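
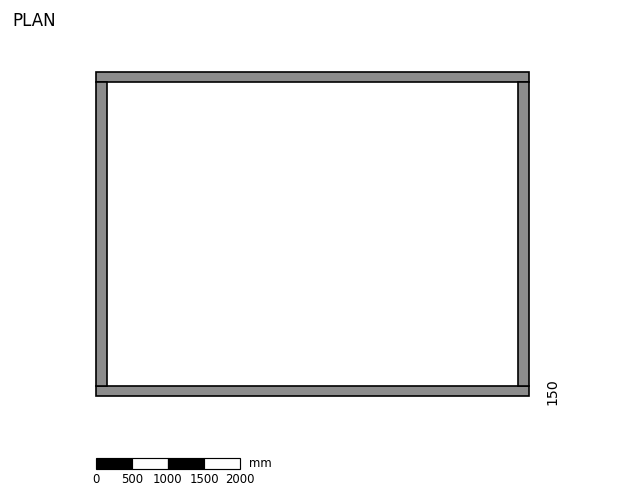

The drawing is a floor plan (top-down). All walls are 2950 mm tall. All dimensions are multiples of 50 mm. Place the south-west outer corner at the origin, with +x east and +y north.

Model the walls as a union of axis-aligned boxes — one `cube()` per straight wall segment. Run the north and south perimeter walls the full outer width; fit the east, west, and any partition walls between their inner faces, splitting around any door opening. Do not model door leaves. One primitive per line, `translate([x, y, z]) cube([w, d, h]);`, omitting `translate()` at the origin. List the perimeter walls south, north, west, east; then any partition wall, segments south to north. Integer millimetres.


cube([6000, 150, 2950]);
translate([0, 4350, 0]) cube([6000, 150, 2950]);
translate([0, 150, 0]) cube([150, 4200, 2950]);
translate([5850, 150, 0]) cube([150, 4200, 2950]);


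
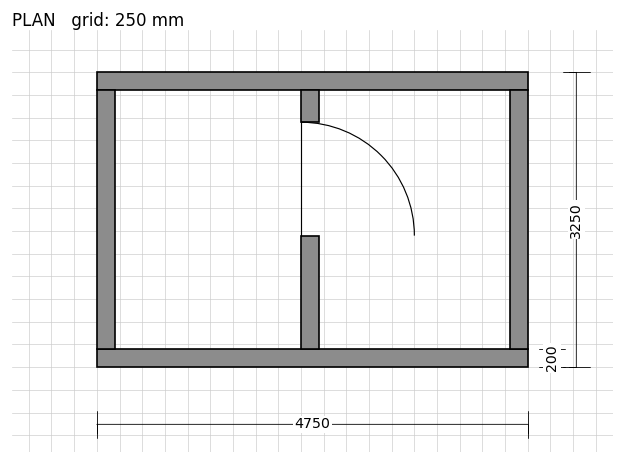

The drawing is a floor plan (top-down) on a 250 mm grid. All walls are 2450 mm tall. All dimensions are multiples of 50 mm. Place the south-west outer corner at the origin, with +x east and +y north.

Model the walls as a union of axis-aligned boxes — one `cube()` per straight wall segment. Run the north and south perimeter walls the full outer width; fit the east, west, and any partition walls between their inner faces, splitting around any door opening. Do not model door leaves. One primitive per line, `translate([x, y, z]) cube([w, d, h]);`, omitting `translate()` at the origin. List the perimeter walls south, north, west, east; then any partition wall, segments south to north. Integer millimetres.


cube([4750, 200, 2450]);
translate([0, 3050, 0]) cube([4750, 200, 2450]);
translate([0, 200, 0]) cube([200, 2850, 2450]);
translate([4550, 200, 0]) cube([200, 2850, 2450]);
translate([2250, 200, 0]) cube([200, 1250, 2450]);
translate([2250, 2700, 0]) cube([200, 350, 2450]);


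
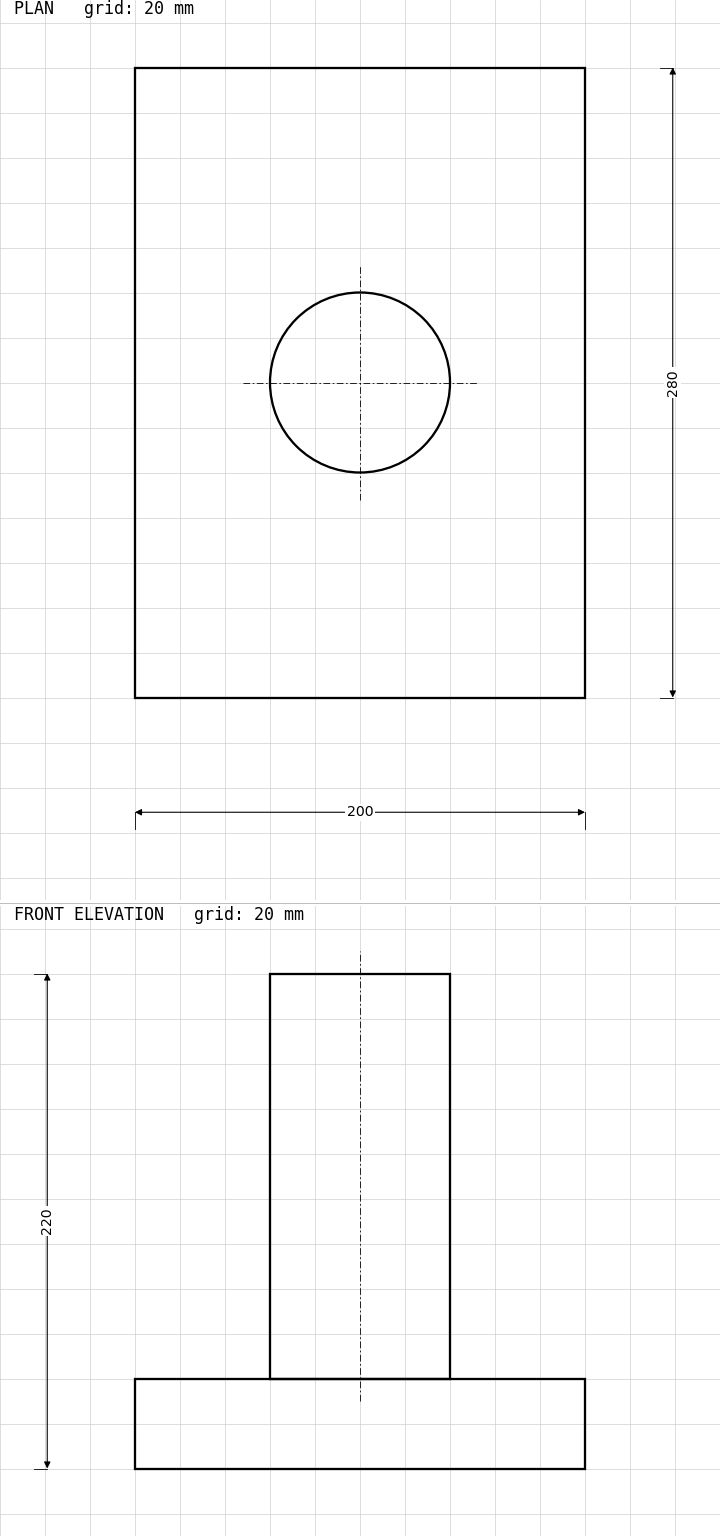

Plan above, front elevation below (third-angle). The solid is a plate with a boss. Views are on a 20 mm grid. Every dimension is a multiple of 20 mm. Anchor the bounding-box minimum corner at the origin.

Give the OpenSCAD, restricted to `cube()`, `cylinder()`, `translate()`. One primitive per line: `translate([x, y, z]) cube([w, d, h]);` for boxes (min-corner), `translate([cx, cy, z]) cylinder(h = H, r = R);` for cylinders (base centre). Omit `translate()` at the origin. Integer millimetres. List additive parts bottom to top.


cube([200, 280, 40]);
translate([100, 140, 40]) cylinder(h = 180, r = 40);


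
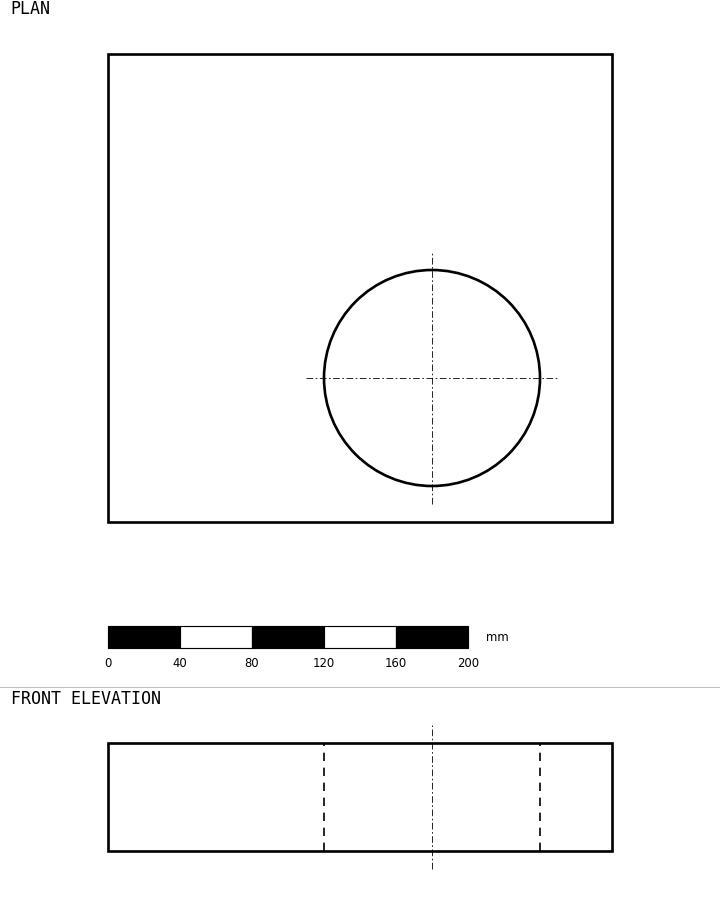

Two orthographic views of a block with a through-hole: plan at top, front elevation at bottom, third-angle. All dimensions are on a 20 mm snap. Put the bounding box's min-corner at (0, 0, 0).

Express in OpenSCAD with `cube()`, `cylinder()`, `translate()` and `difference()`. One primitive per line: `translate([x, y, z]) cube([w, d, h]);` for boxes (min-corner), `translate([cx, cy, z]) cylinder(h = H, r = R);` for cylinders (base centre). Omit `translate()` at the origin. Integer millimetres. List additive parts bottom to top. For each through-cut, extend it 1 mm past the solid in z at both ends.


difference() {
  cube([280, 260, 60]);
  translate([180, 80, -1]) cylinder(h = 62, r = 60);
}


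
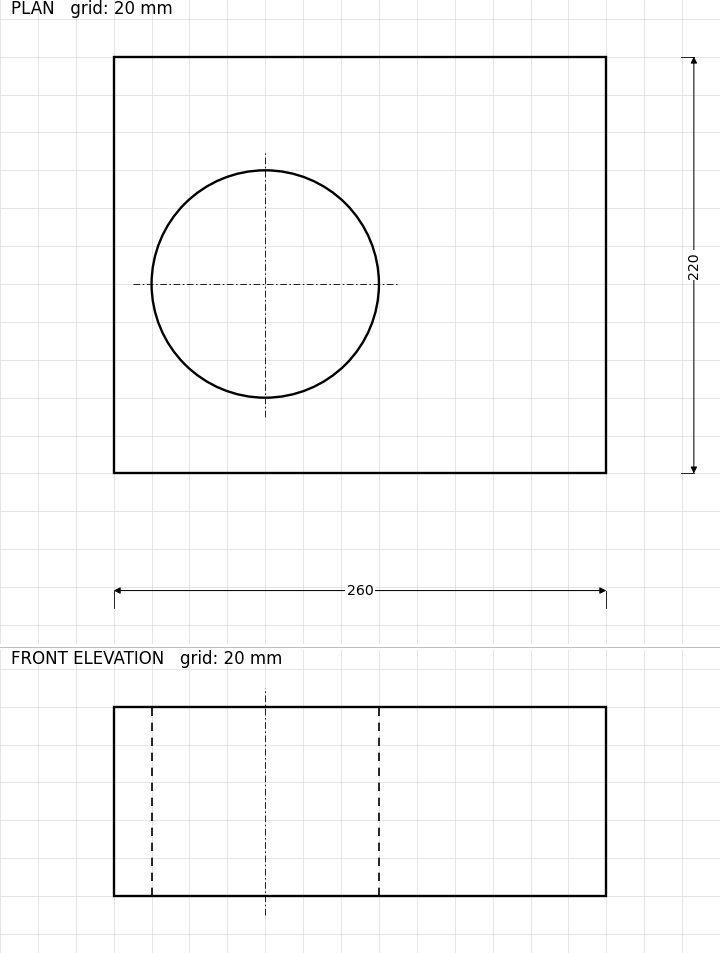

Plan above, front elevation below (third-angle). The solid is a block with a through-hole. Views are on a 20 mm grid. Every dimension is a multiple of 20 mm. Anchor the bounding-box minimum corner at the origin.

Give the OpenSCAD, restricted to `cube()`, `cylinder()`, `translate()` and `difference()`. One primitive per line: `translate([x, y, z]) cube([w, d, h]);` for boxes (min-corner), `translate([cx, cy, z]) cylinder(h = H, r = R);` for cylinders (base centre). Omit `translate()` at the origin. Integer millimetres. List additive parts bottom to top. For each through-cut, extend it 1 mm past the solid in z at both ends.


difference() {
  cube([260, 220, 100]);
  translate([80, 100, -1]) cylinder(h = 102, r = 60);
}


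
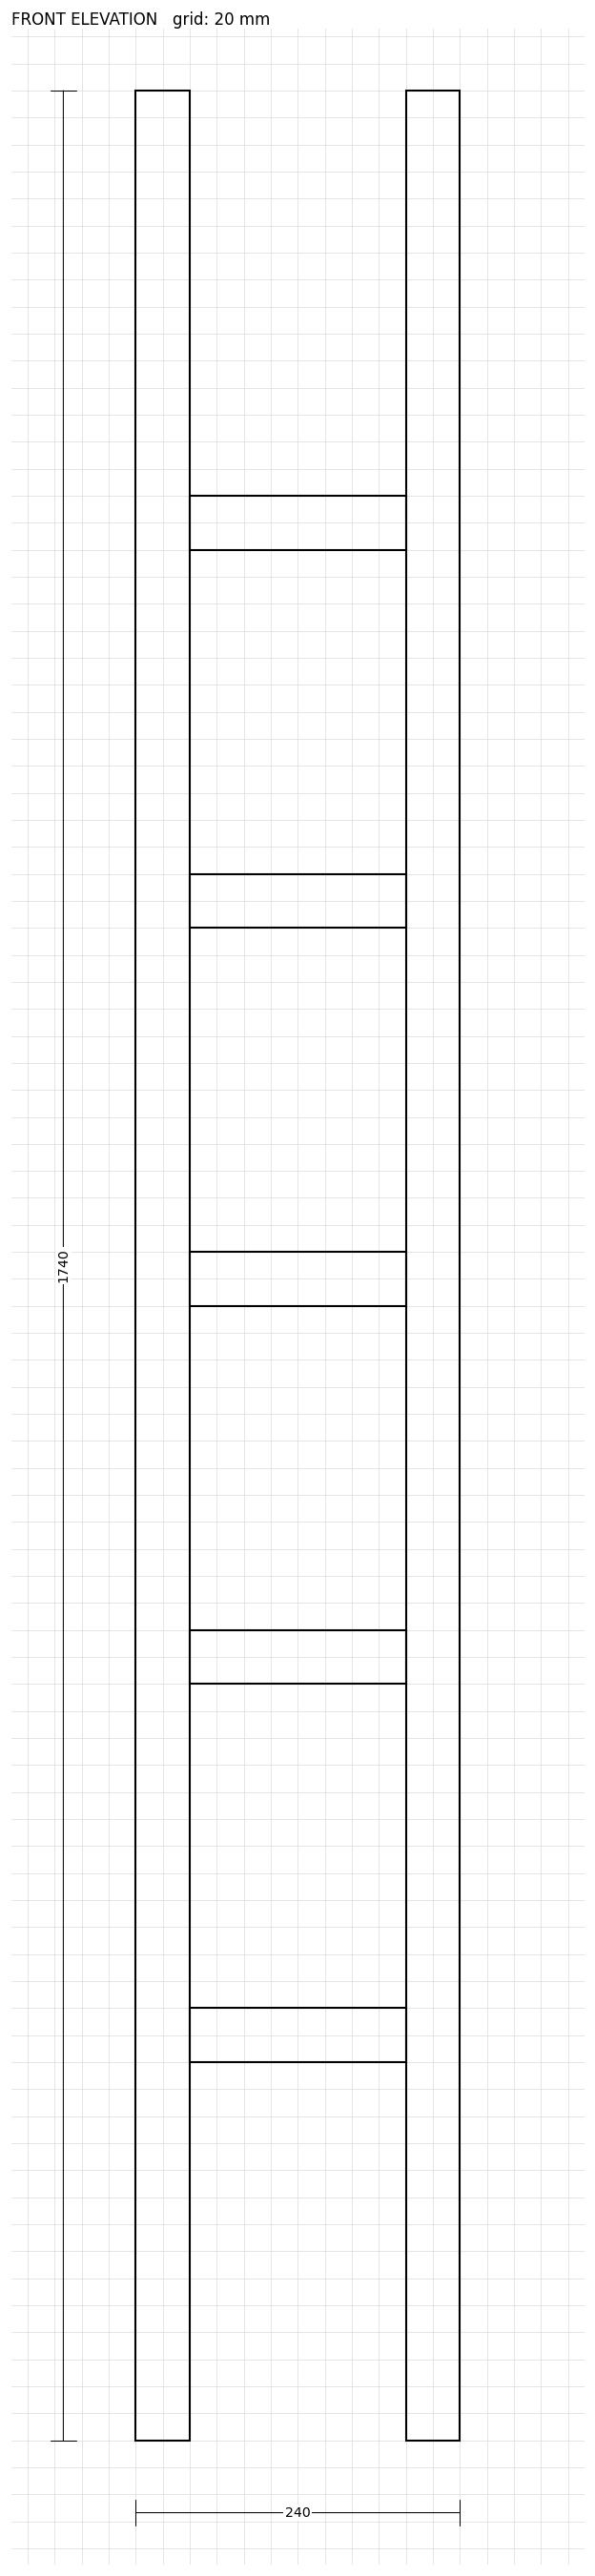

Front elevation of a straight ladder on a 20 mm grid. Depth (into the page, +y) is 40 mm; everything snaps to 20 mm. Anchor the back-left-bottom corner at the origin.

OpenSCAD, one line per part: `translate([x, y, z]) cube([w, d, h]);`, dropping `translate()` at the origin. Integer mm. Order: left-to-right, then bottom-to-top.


cube([40, 40, 1740]);
translate([40, 0, 280]) cube([160, 40, 40]);
translate([40, 0, 560]) cube([160, 40, 40]);
translate([40, 0, 840]) cube([160, 40, 40]);
translate([40, 0, 1120]) cube([160, 40, 40]);
translate([40, 0, 1400]) cube([160, 40, 40]);
translate([200, 0, 0]) cube([40, 40, 1740]);


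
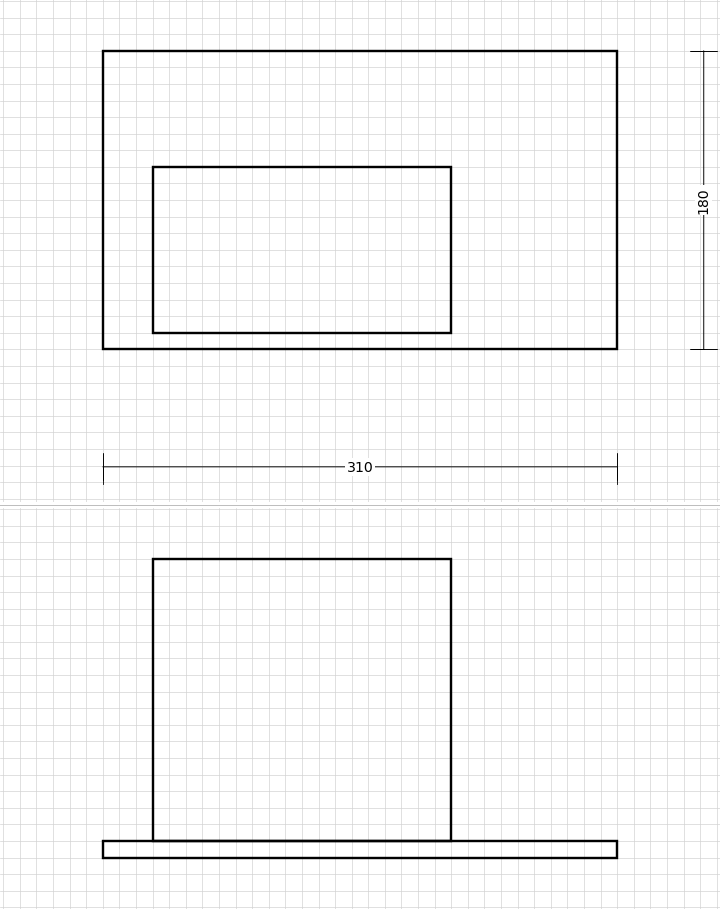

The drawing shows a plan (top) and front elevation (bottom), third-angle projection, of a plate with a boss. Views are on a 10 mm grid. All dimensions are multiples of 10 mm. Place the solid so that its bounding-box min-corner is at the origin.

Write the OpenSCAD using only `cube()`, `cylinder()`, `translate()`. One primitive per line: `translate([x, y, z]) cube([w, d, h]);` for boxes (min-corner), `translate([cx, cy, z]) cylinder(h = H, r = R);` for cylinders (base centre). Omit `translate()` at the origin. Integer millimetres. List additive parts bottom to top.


cube([310, 180, 10]);
translate([30, 10, 10]) cube([180, 100, 170]);


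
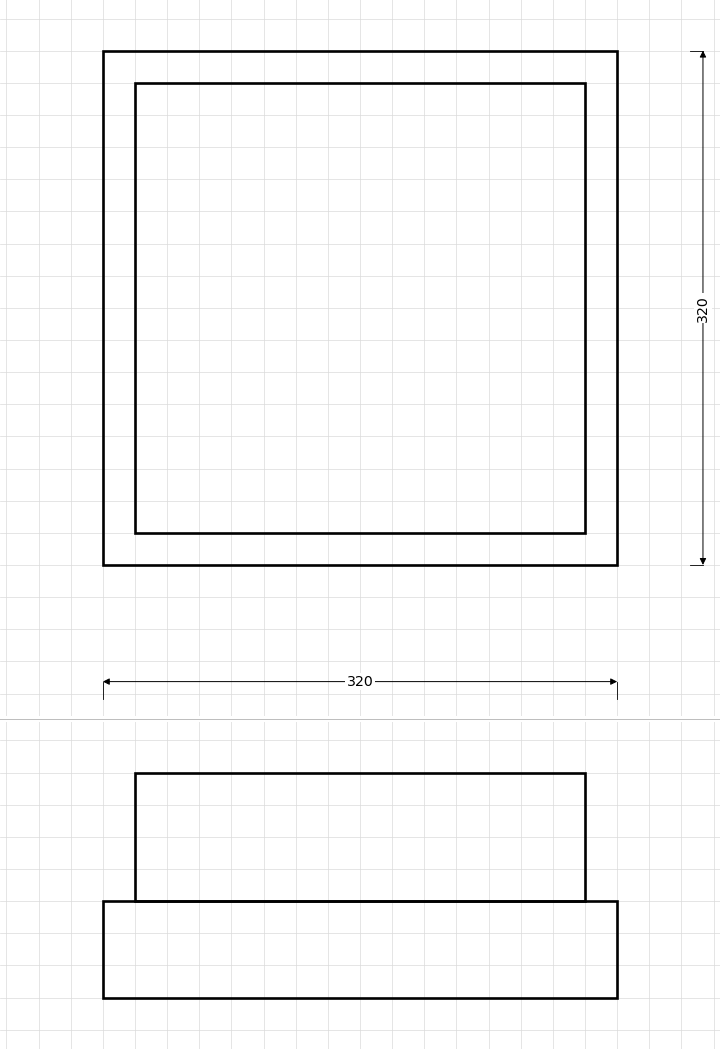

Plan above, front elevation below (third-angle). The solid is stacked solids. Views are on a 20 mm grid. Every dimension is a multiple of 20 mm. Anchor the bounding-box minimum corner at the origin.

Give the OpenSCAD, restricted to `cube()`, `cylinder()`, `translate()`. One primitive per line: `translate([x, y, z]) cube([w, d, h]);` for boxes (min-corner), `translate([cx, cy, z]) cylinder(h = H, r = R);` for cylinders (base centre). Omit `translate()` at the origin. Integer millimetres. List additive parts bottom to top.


cube([320, 320, 60]);
translate([20, 20, 60]) cube([280, 280, 80]);


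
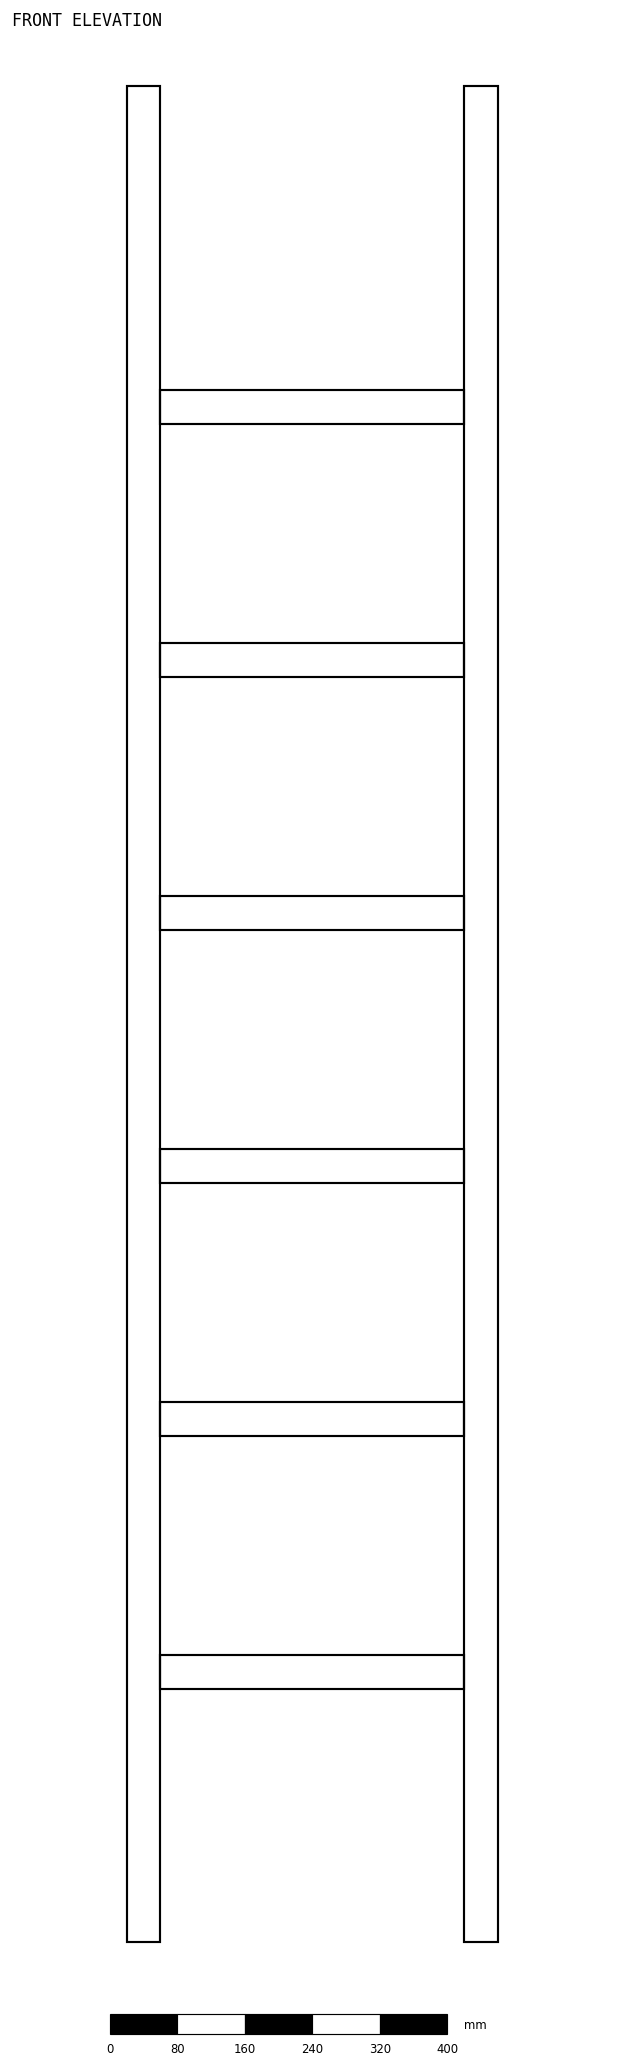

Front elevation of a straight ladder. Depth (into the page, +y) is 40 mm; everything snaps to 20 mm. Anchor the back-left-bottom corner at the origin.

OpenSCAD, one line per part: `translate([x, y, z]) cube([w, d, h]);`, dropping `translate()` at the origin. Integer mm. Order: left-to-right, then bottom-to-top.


cube([40, 40, 2200]);
translate([40, 0, 300]) cube([360, 40, 40]);
translate([40, 0, 600]) cube([360, 40, 40]);
translate([40, 0, 900]) cube([360, 40, 40]);
translate([40, 0, 1200]) cube([360, 40, 40]);
translate([40, 0, 1500]) cube([360, 40, 40]);
translate([40, 0, 1800]) cube([360, 40, 40]);
translate([400, 0, 0]) cube([40, 40, 2200]);


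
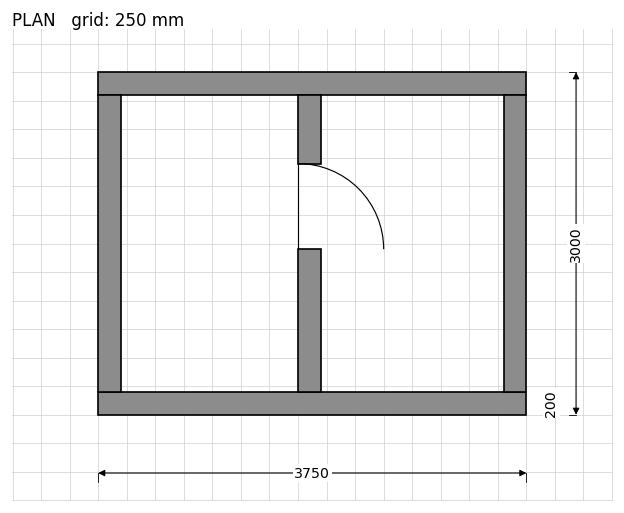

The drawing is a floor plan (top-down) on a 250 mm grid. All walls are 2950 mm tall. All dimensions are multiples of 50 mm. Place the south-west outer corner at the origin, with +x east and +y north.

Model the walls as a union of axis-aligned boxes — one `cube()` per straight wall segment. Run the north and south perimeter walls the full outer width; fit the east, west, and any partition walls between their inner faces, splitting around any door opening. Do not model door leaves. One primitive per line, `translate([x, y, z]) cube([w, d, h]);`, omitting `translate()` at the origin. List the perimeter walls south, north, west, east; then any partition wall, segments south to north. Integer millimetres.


cube([3750, 200, 2950]);
translate([0, 2800, 0]) cube([3750, 200, 2950]);
translate([0, 200, 0]) cube([200, 2600, 2950]);
translate([3550, 200, 0]) cube([200, 2600, 2950]);
translate([1750, 200, 0]) cube([200, 1250, 2950]);
translate([1750, 2200, 0]) cube([200, 600, 2950]);


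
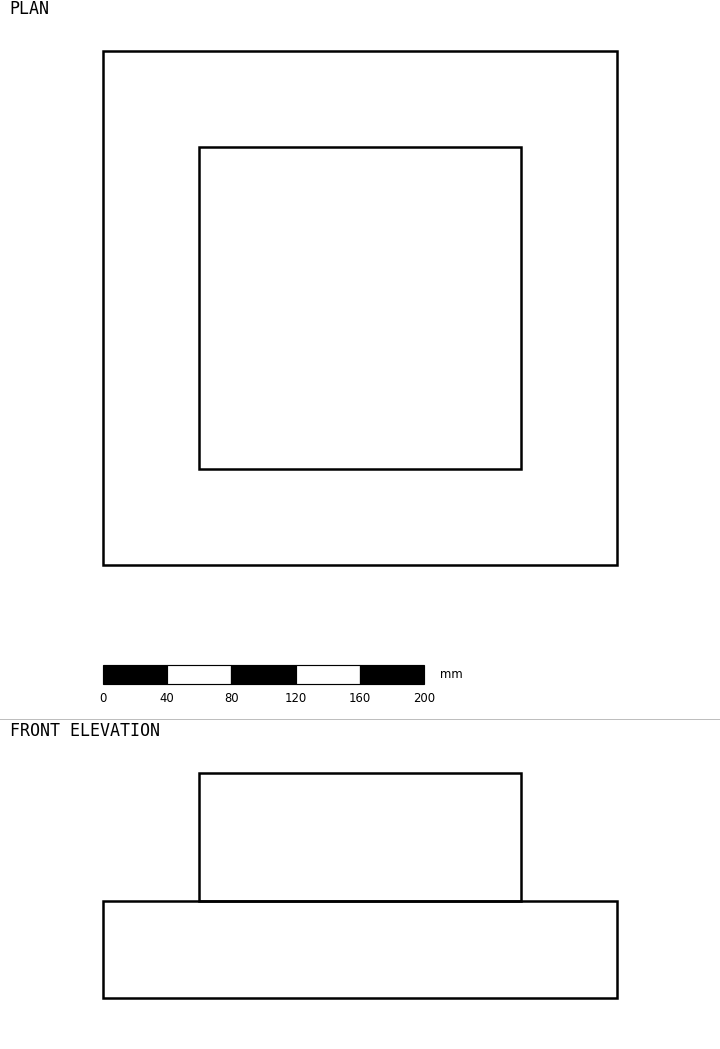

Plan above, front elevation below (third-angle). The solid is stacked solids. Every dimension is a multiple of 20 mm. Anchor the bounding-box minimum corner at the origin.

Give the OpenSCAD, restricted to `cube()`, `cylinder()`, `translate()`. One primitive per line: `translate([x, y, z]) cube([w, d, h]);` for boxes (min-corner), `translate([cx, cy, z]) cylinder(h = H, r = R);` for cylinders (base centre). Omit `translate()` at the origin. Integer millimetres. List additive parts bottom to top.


cube([320, 320, 60]);
translate([60, 60, 60]) cube([200, 200, 80]);


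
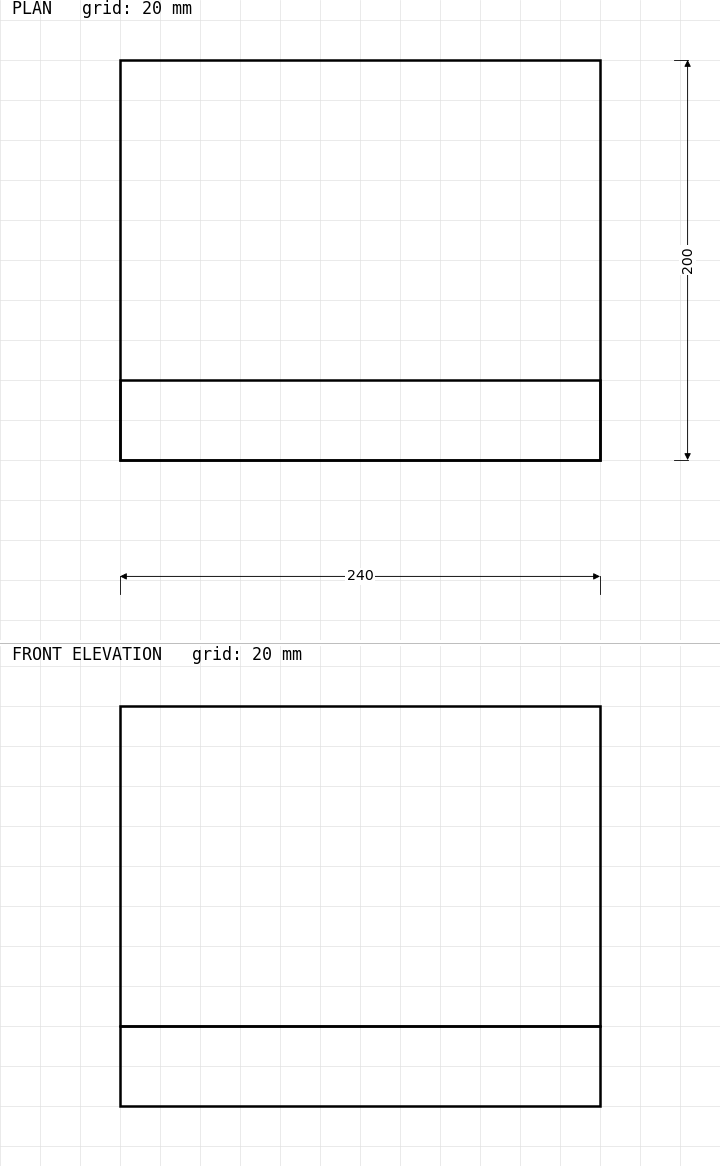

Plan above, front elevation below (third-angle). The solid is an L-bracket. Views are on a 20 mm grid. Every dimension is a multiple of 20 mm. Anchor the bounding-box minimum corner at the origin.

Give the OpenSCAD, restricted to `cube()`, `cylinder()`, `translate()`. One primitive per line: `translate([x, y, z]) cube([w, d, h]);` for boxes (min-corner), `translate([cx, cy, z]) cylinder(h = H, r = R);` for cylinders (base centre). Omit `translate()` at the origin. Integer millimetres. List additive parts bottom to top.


cube([240, 200, 40]);
translate([0, 0, 40]) cube([240, 40, 160]);


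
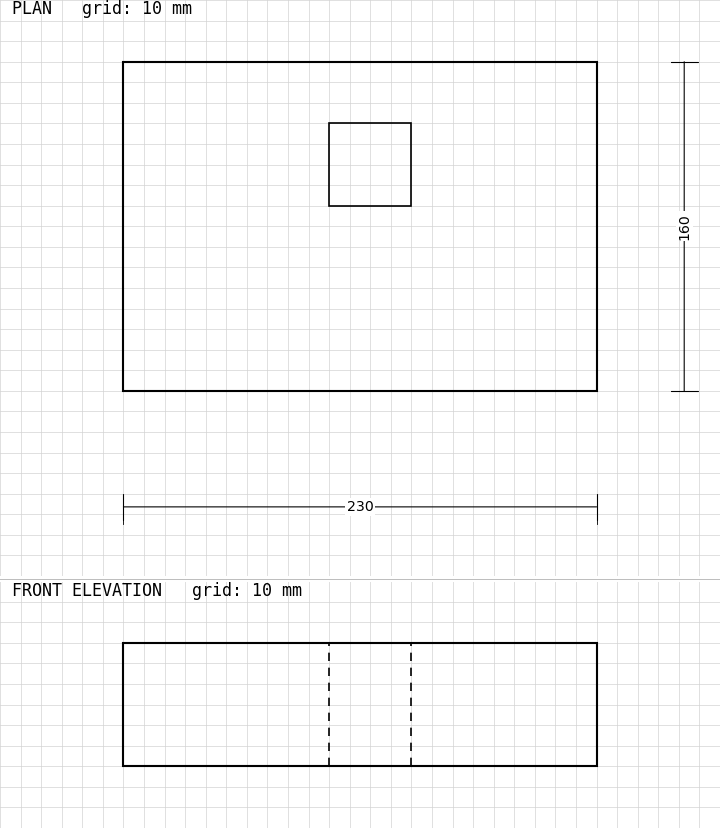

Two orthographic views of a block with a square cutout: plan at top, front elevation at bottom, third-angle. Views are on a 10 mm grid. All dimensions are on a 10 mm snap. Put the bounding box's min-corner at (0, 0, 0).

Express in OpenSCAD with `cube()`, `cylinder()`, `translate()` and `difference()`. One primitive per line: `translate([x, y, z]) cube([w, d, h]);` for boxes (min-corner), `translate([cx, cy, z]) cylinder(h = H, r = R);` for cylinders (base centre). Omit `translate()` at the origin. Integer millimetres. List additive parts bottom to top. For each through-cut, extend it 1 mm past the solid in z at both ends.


difference() {
  cube([230, 160, 60]);
  translate([100, 90, -1]) cube([40, 40, 62]);
}


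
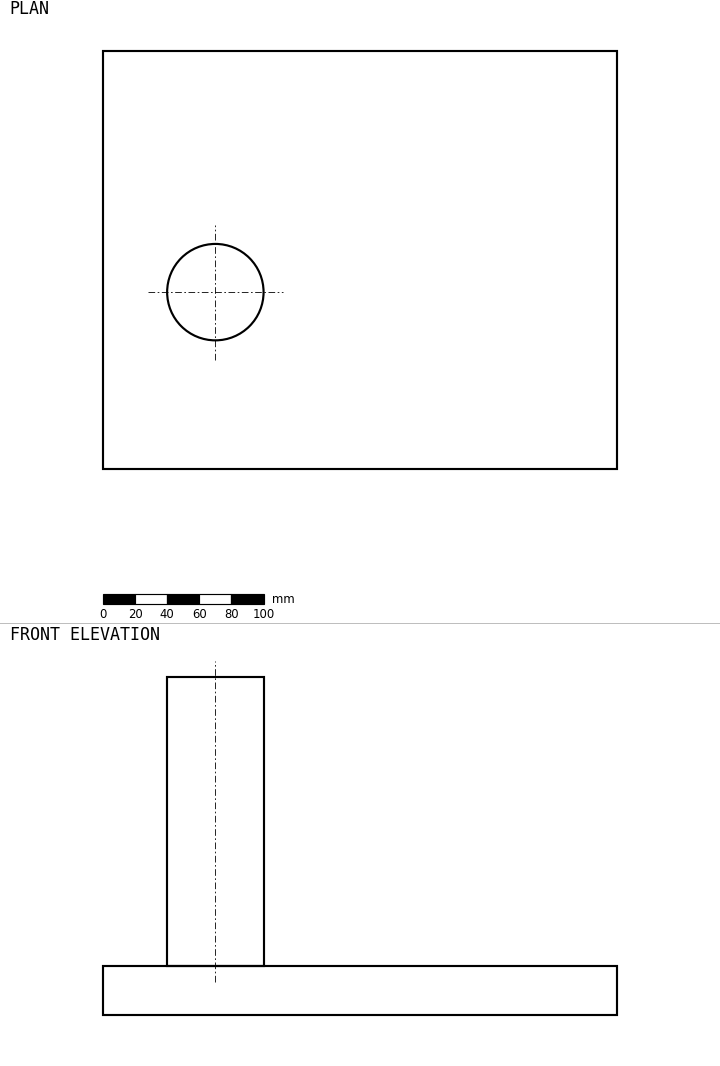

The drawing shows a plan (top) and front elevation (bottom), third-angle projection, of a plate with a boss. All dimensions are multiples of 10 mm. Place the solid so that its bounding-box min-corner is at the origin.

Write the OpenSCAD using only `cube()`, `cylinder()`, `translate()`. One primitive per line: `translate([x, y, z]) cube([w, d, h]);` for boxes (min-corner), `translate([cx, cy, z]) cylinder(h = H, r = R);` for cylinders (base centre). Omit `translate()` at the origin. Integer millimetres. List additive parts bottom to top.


cube([320, 260, 30]);
translate([70, 110, 30]) cylinder(h = 180, r = 30);


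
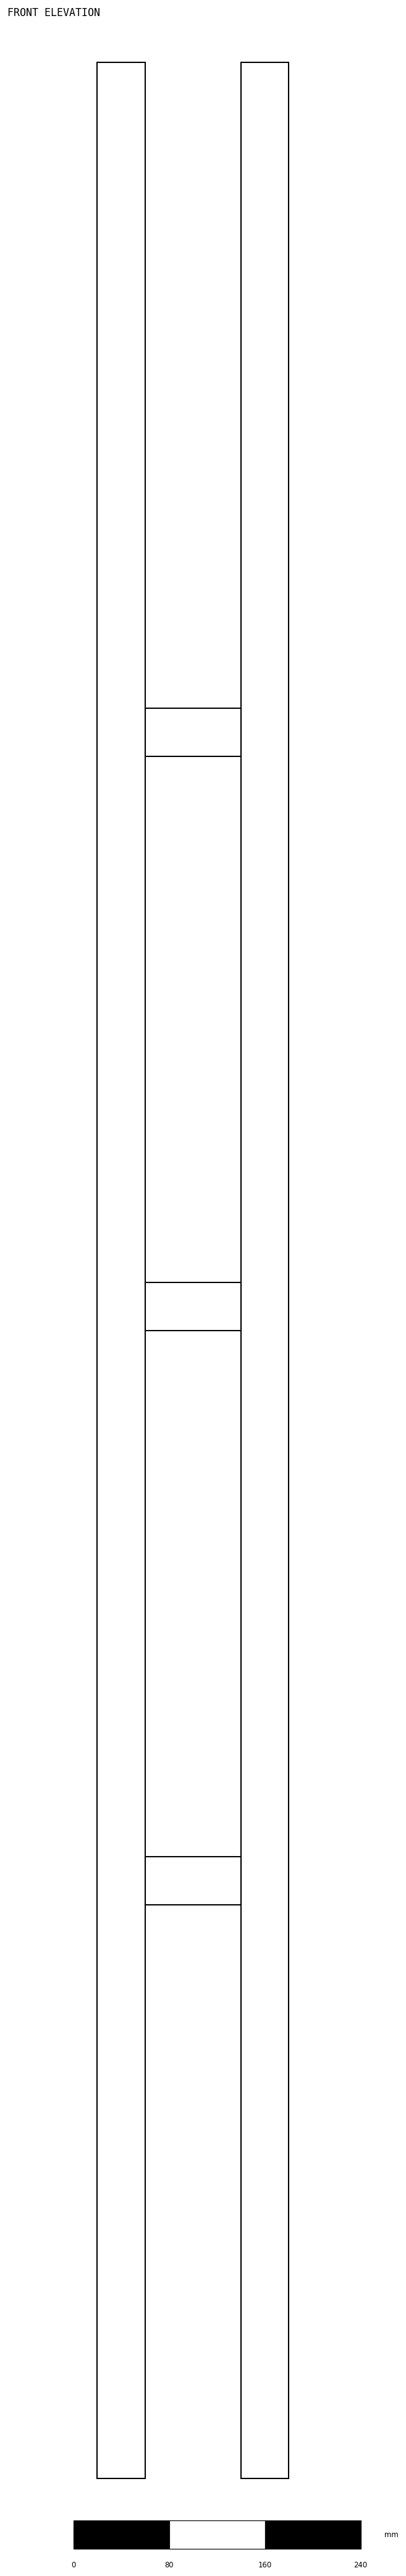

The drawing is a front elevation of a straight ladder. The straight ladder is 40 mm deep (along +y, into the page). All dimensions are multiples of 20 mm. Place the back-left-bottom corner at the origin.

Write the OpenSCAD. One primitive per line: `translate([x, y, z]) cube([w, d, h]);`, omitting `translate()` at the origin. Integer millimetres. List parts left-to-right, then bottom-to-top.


cube([40, 40, 2020]);
translate([40, 0, 480]) cube([80, 40, 40]);
translate([40, 0, 960]) cube([80, 40, 40]);
translate([40, 0, 1440]) cube([80, 40, 40]);
translate([120, 0, 0]) cube([40, 40, 2020]);


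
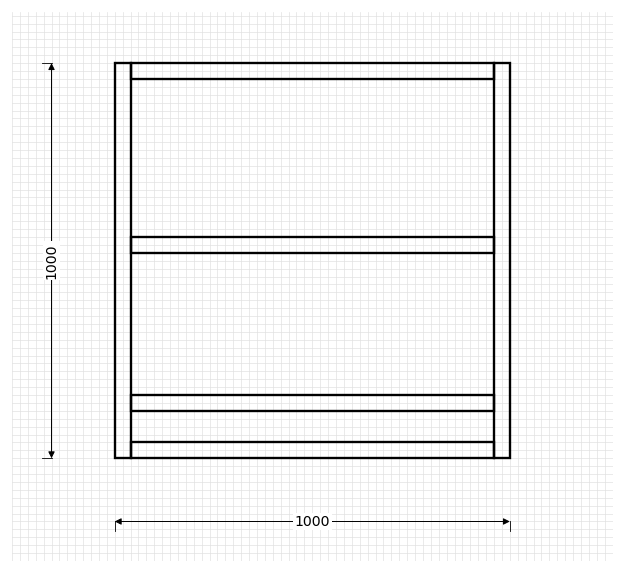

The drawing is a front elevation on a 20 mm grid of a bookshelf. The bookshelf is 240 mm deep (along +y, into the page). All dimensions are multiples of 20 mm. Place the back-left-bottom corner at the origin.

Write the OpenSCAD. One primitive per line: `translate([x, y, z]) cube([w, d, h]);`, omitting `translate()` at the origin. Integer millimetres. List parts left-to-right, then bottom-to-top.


cube([40, 240, 1000]);
translate([40, 0, 0]) cube([920, 240, 40]);
translate([40, 0, 120]) cube([920, 240, 40]);
translate([40, 0, 520]) cube([920, 240, 40]);
translate([40, 0, 960]) cube([920, 240, 40]);
translate([960, 0, 0]) cube([40, 240, 1000]);


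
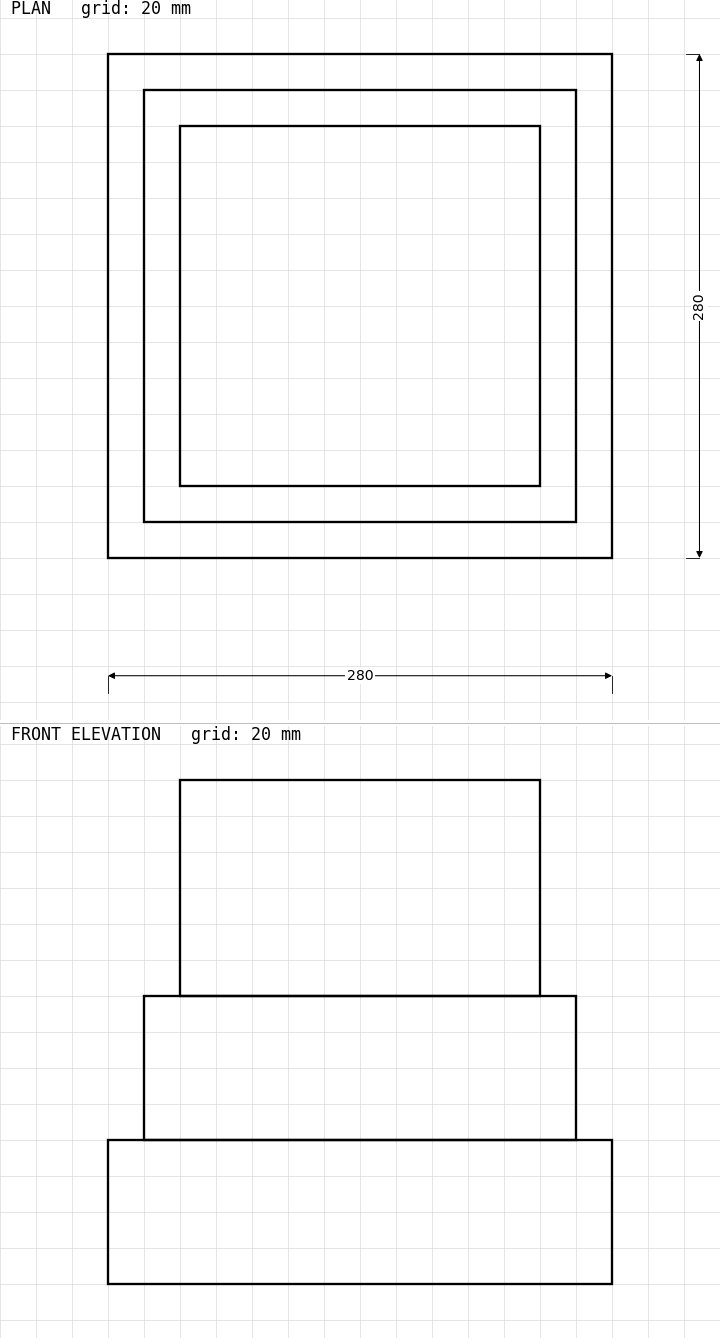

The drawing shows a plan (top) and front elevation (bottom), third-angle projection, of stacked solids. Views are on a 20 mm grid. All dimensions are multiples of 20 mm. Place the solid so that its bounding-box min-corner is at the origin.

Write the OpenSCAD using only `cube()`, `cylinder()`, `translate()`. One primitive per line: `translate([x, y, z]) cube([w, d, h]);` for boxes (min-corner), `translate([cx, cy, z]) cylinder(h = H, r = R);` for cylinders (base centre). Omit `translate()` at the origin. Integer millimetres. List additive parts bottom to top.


cube([280, 280, 80]);
translate([20, 20, 80]) cube([240, 240, 80]);
translate([40, 40, 160]) cube([200, 200, 120]);


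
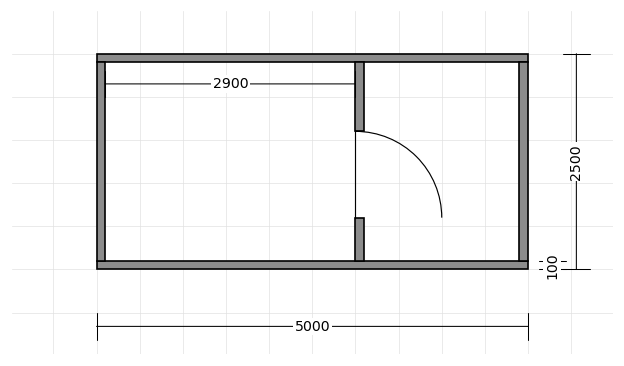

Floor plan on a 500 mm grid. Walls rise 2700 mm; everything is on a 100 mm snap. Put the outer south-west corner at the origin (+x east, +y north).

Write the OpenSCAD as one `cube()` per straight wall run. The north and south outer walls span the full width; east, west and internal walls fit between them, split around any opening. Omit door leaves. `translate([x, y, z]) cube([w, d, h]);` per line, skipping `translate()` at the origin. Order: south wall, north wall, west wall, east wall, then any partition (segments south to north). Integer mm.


cube([5000, 100, 2700]);
translate([0, 2400, 0]) cube([5000, 100, 2700]);
translate([0, 100, 0]) cube([100, 2300, 2700]);
translate([4900, 100, 0]) cube([100, 2300, 2700]);
translate([3000, 100, 0]) cube([100, 500, 2700]);
translate([3000, 1600, 0]) cube([100, 800, 2700]);


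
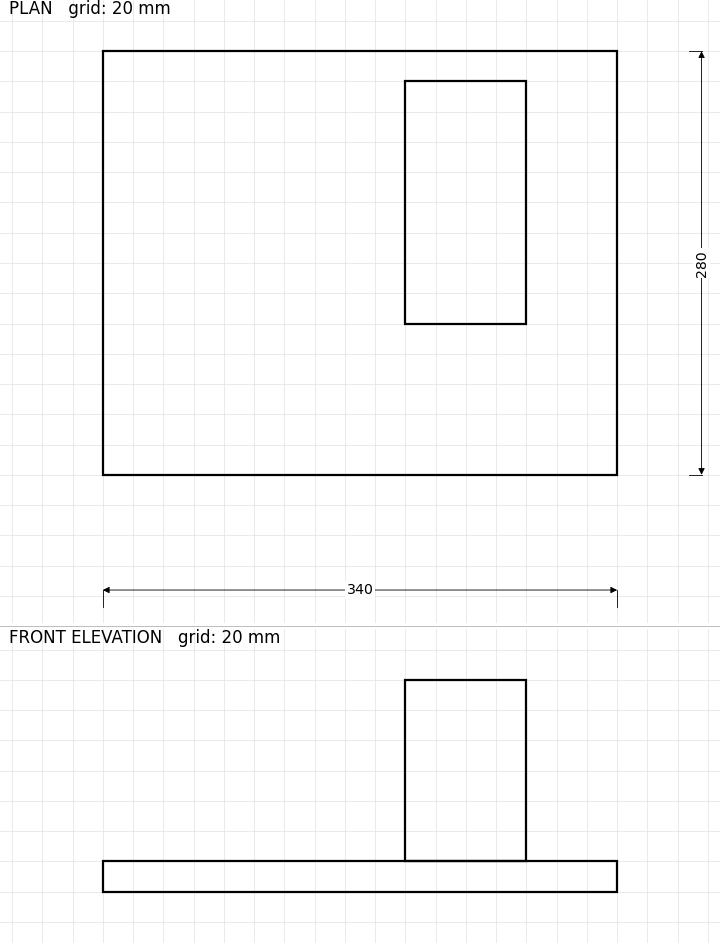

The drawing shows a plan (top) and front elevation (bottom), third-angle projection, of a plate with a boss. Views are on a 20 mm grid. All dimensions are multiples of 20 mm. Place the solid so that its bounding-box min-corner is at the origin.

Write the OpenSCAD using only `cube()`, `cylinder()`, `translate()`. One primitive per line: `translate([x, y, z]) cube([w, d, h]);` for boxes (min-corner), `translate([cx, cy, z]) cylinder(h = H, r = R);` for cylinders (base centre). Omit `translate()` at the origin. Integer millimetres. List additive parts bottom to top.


cube([340, 280, 20]);
translate([200, 100, 20]) cube([80, 160, 120]);


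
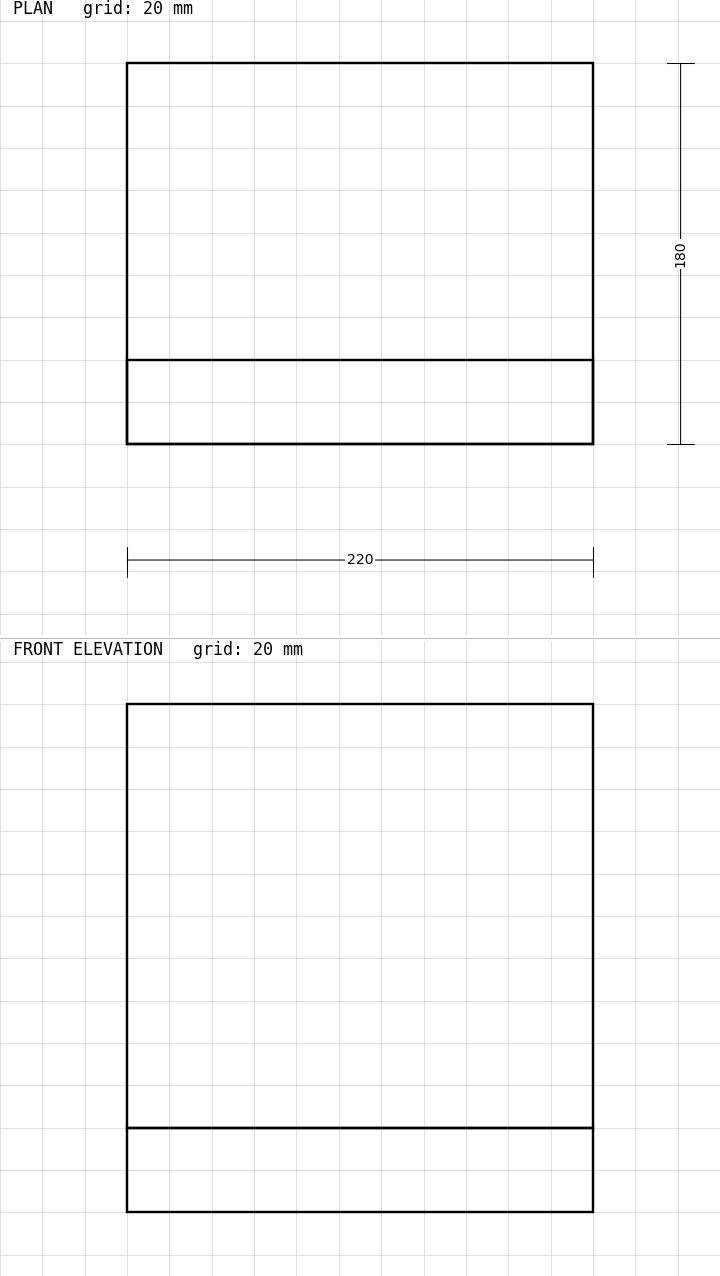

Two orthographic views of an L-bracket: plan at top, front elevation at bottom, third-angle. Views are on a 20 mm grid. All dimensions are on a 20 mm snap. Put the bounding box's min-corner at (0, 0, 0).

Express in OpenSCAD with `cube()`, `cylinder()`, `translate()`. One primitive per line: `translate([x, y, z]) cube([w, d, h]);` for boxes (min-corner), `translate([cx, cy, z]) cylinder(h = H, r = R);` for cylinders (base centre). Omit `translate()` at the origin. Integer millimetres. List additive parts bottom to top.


cube([220, 180, 40]);
translate([0, 0, 40]) cube([220, 40, 200]);


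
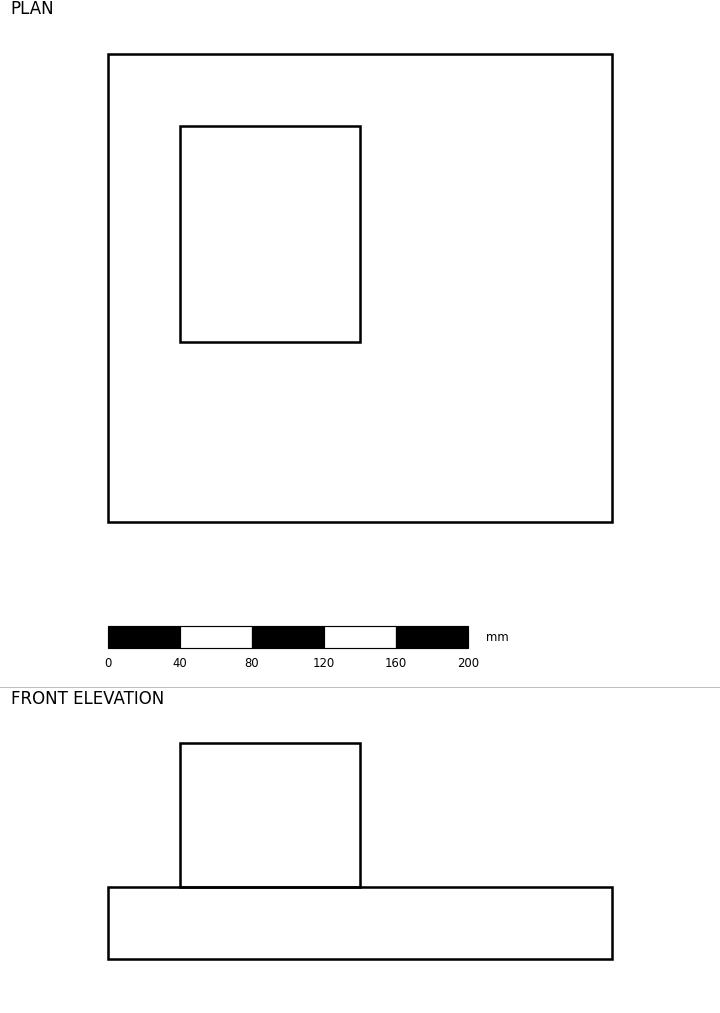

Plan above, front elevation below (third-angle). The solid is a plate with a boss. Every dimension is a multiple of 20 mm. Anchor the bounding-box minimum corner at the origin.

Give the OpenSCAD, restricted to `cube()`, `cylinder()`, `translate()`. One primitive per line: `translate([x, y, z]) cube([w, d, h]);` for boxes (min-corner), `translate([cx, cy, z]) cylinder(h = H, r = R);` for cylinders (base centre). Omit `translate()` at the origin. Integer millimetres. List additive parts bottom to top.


cube([280, 260, 40]);
translate([40, 100, 40]) cube([100, 120, 80]);


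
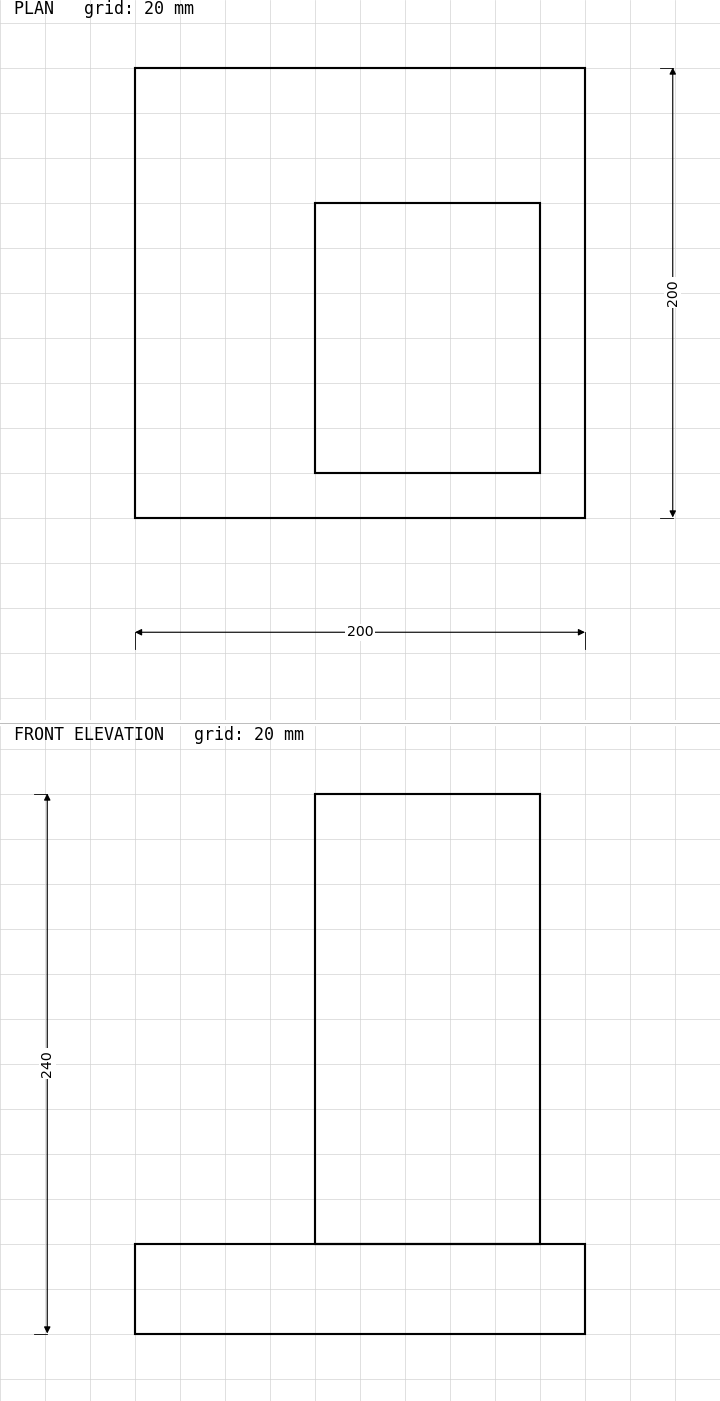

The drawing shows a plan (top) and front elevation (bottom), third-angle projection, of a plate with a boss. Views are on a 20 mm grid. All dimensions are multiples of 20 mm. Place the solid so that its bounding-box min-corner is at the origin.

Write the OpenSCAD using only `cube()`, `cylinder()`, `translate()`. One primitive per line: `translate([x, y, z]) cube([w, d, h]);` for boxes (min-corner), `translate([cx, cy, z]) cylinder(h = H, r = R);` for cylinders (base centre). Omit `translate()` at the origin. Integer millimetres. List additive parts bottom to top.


cube([200, 200, 40]);
translate([80, 20, 40]) cube([100, 120, 200]);


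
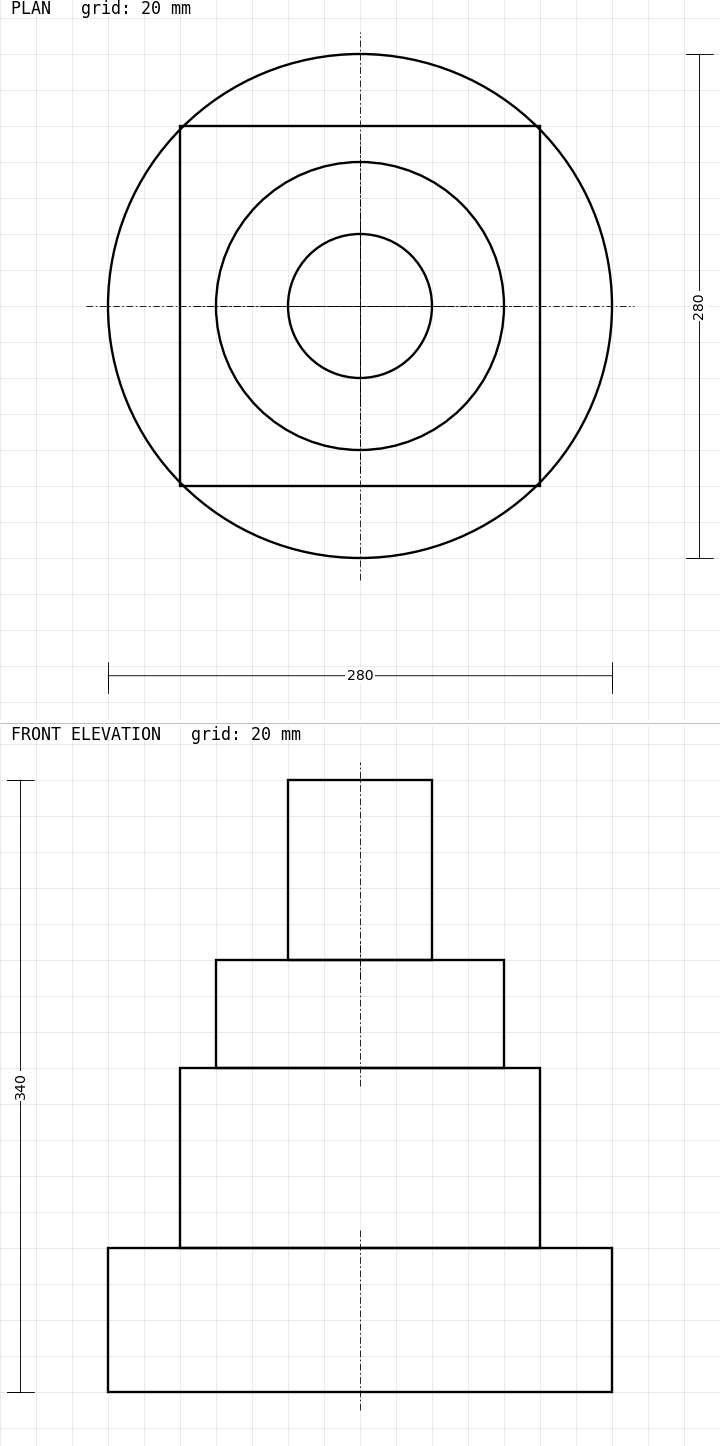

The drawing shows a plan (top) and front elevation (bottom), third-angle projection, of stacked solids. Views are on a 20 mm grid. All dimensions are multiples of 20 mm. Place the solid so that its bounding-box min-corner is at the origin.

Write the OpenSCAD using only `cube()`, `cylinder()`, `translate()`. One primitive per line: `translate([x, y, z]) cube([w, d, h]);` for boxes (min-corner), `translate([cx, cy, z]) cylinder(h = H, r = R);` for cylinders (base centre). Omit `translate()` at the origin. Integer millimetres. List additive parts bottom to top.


translate([140, 140, 0]) cylinder(h = 80, r = 140);
translate([40, 40, 80]) cube([200, 200, 100]);
translate([140, 140, 180]) cylinder(h = 60, r = 80);
translate([140, 140, 240]) cylinder(h = 100, r = 40);


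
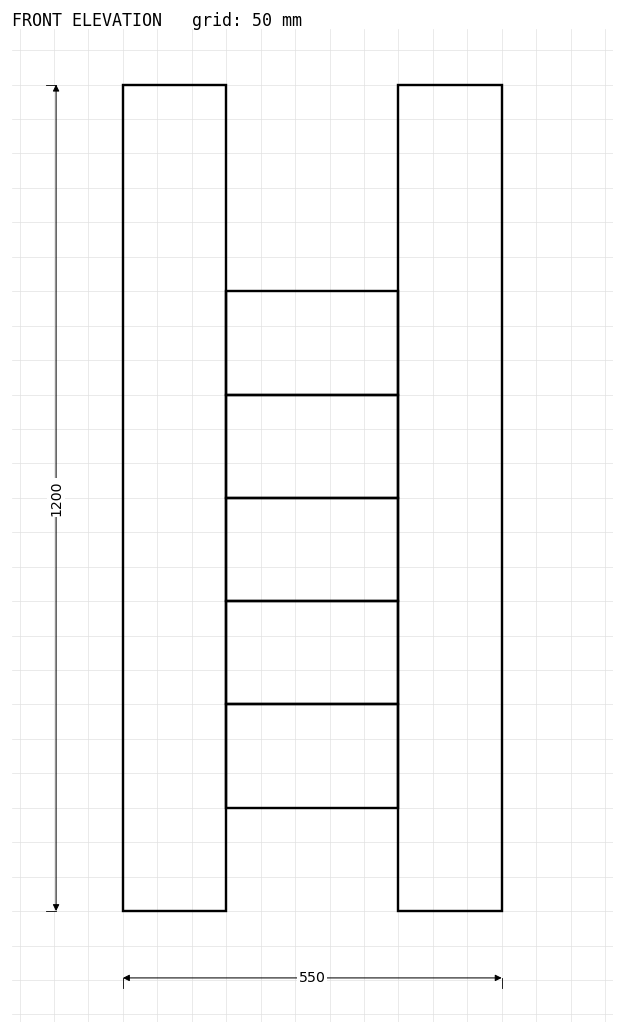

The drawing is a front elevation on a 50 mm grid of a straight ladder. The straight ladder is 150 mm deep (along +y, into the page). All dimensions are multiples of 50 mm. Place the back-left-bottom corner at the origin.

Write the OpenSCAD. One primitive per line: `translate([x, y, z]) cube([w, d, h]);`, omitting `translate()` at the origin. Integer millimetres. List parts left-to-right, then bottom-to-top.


cube([150, 150, 1200]);
translate([150, 0, 150]) cube([250, 150, 150]);
translate([150, 0, 300]) cube([250, 150, 150]);
translate([150, 0, 450]) cube([250, 150, 150]);
translate([150, 0, 600]) cube([250, 150, 150]);
translate([150, 0, 750]) cube([250, 150, 150]);
translate([400, 0, 0]) cube([150, 150, 1200]);


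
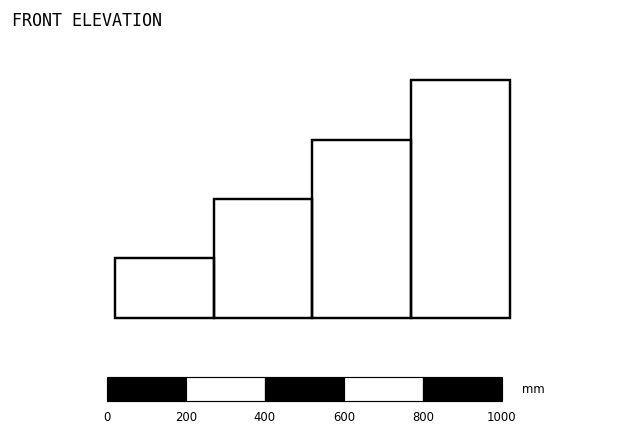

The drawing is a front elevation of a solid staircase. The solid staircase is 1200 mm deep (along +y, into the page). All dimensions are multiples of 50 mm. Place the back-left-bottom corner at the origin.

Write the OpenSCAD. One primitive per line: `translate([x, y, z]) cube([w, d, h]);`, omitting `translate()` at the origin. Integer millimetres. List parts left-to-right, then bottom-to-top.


cube([250, 1200, 150]);
translate([250, 0, 0]) cube([250, 1200, 300]);
translate([500, 0, 0]) cube([250, 1200, 450]);
translate([750, 0, 0]) cube([250, 1200, 600]);


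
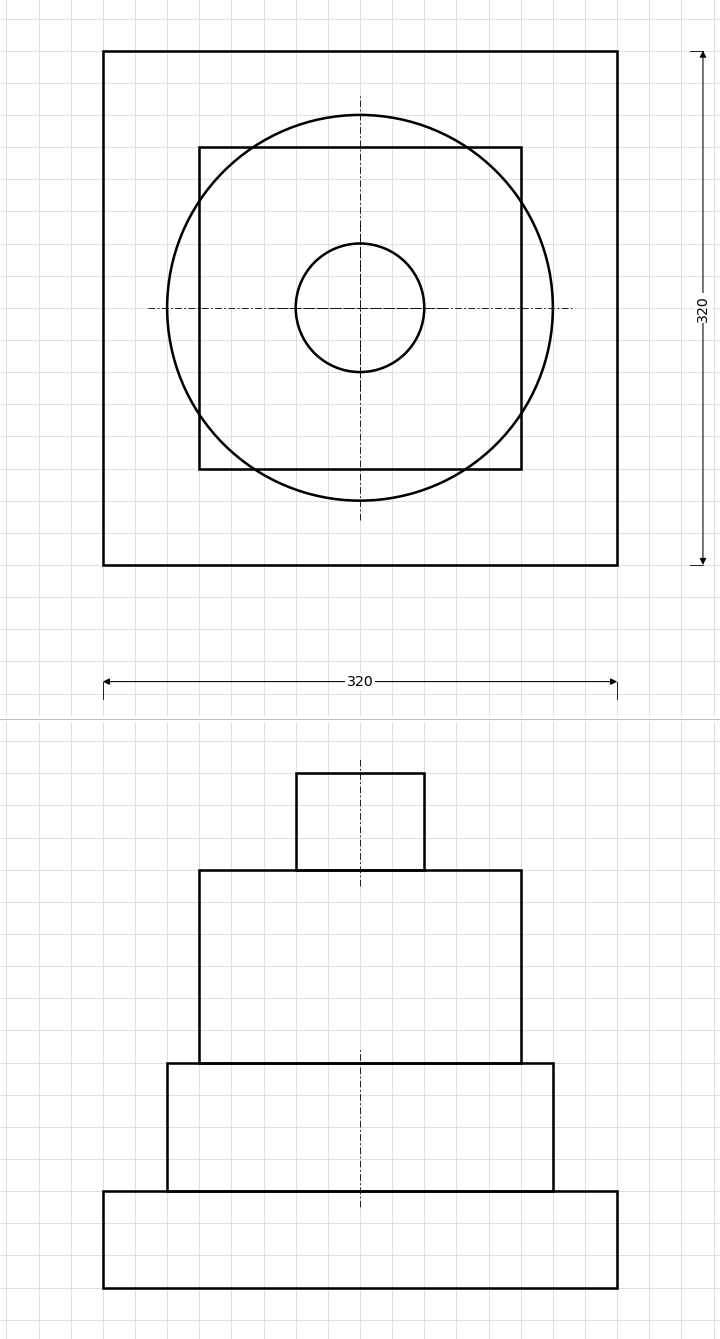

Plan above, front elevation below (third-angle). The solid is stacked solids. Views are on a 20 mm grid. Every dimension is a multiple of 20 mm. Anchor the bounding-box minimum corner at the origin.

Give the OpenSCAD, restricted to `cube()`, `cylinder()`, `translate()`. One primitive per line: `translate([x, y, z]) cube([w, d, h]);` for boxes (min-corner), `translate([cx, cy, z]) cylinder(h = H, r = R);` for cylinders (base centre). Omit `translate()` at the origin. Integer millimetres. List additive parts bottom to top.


cube([320, 320, 60]);
translate([160, 160, 60]) cylinder(h = 80, r = 120);
translate([60, 60, 140]) cube([200, 200, 120]);
translate([160, 160, 260]) cylinder(h = 60, r = 40);


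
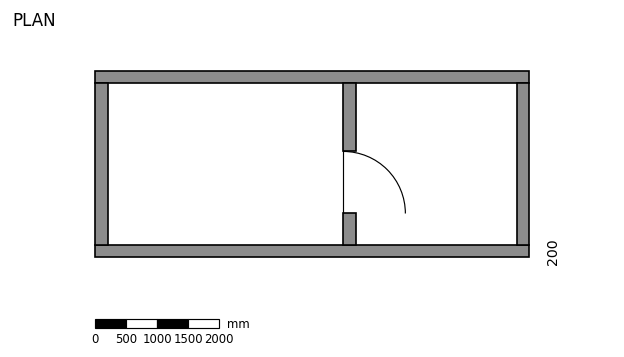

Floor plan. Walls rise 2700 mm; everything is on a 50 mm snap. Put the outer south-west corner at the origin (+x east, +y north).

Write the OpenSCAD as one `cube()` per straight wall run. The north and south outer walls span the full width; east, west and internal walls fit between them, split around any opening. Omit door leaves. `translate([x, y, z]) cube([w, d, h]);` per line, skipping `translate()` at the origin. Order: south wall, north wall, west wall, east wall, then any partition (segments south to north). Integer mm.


cube([7000, 200, 2700]);
translate([0, 2800, 0]) cube([7000, 200, 2700]);
translate([0, 200, 0]) cube([200, 2600, 2700]);
translate([6800, 200, 0]) cube([200, 2600, 2700]);
translate([4000, 200, 0]) cube([200, 500, 2700]);
translate([4000, 1700, 0]) cube([200, 1100, 2700]);


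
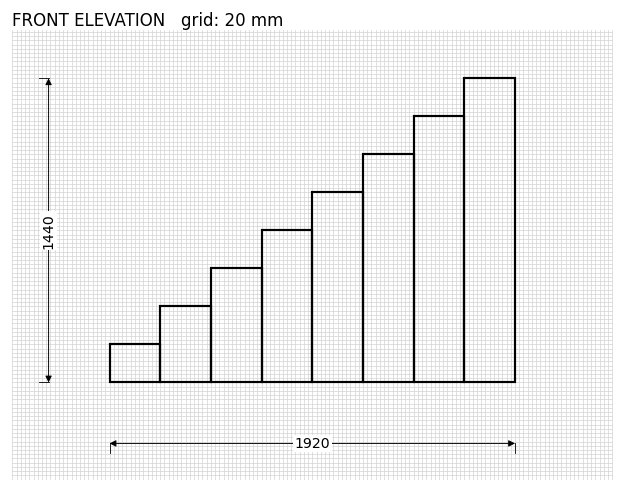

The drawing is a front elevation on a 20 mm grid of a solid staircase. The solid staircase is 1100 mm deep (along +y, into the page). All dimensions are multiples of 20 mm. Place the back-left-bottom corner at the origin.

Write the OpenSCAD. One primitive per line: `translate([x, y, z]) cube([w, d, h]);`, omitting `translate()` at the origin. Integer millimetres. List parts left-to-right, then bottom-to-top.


cube([240, 1100, 180]);
translate([240, 0, 0]) cube([240, 1100, 360]);
translate([480, 0, 0]) cube([240, 1100, 540]);
translate([720, 0, 0]) cube([240, 1100, 720]);
translate([960, 0, 0]) cube([240, 1100, 900]);
translate([1200, 0, 0]) cube([240, 1100, 1080]);
translate([1440, 0, 0]) cube([240, 1100, 1260]);
translate([1680, 0, 0]) cube([240, 1100, 1440]);


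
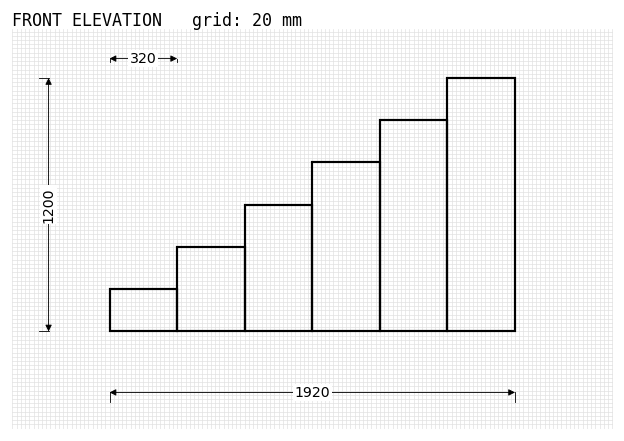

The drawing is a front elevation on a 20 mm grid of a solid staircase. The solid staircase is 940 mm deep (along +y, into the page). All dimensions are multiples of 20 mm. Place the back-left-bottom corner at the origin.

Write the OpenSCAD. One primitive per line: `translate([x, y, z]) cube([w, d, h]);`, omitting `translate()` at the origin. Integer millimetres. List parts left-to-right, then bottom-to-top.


cube([320, 940, 200]);
translate([320, 0, 0]) cube([320, 940, 400]);
translate([640, 0, 0]) cube([320, 940, 600]);
translate([960, 0, 0]) cube([320, 940, 800]);
translate([1280, 0, 0]) cube([320, 940, 1000]);
translate([1600, 0, 0]) cube([320, 940, 1200]);


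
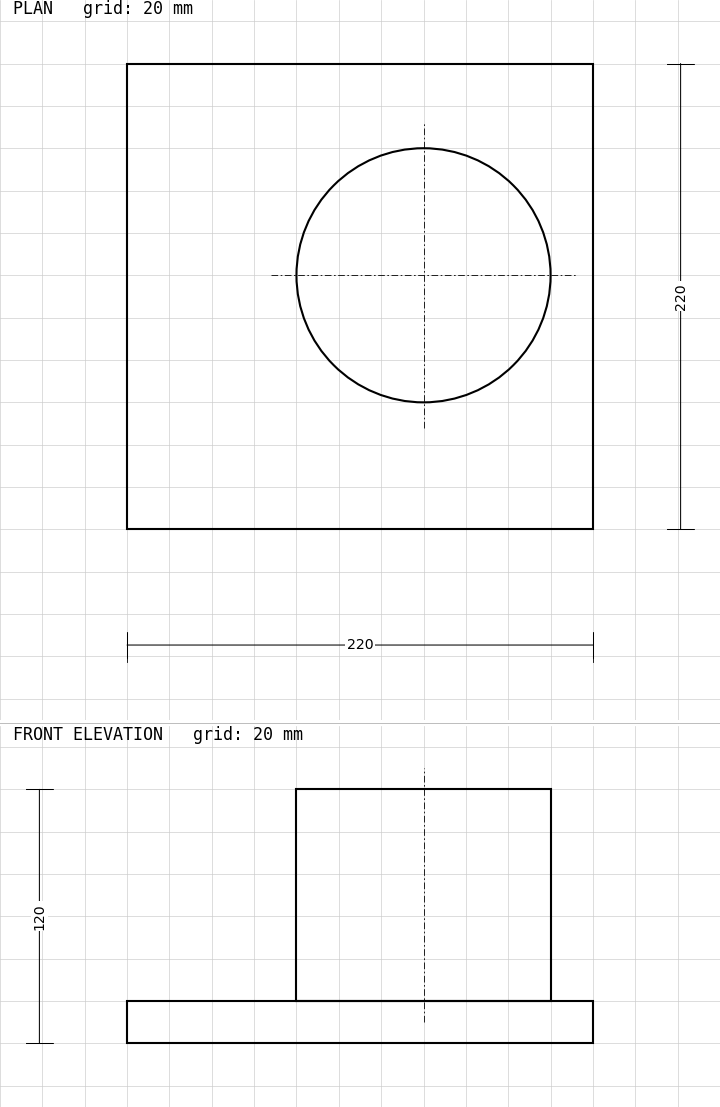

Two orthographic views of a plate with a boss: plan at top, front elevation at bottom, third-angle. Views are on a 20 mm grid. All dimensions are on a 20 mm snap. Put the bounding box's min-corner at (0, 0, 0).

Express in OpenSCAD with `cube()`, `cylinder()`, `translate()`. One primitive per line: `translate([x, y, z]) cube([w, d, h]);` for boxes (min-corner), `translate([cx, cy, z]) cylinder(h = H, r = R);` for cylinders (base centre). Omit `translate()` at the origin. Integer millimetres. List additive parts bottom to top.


cube([220, 220, 20]);
translate([140, 120, 20]) cylinder(h = 100, r = 60);


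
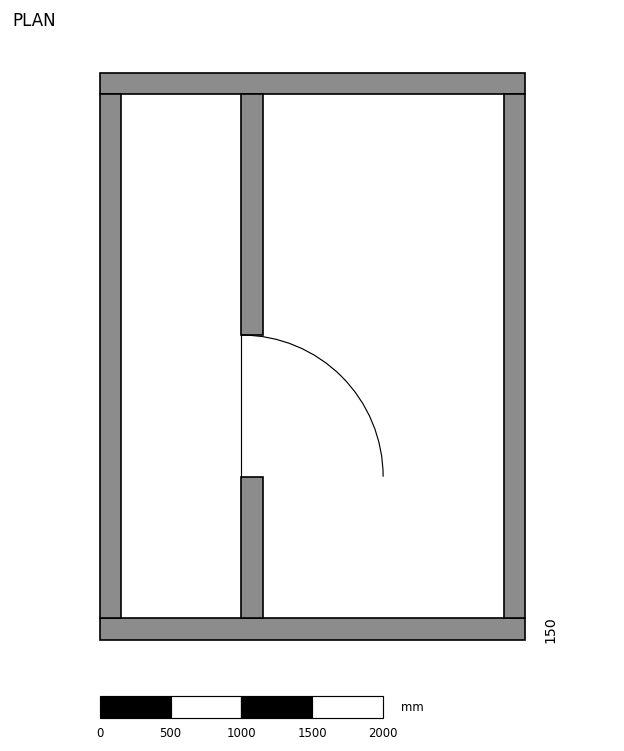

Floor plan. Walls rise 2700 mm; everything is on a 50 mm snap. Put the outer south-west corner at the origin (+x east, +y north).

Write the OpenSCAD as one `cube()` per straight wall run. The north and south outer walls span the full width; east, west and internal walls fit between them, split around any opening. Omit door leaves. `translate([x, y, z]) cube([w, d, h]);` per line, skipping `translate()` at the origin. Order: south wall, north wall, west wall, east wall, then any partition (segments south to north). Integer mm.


cube([3000, 150, 2700]);
translate([0, 3850, 0]) cube([3000, 150, 2700]);
translate([0, 150, 0]) cube([150, 3700, 2700]);
translate([2850, 150, 0]) cube([150, 3700, 2700]);
translate([1000, 150, 0]) cube([150, 1000, 2700]);
translate([1000, 2150, 0]) cube([150, 1700, 2700]);


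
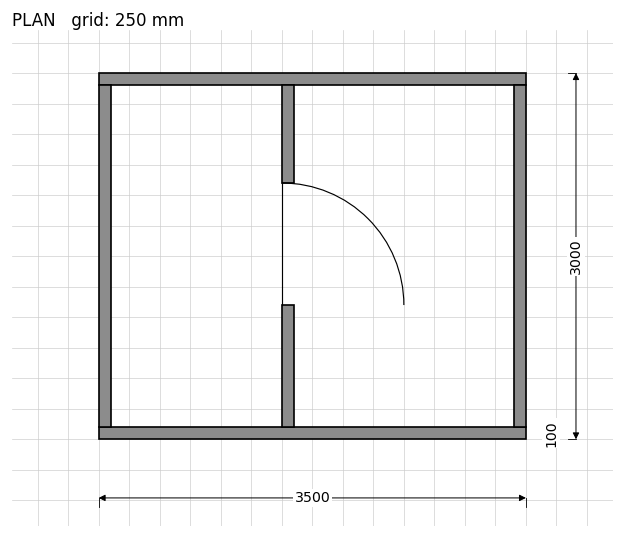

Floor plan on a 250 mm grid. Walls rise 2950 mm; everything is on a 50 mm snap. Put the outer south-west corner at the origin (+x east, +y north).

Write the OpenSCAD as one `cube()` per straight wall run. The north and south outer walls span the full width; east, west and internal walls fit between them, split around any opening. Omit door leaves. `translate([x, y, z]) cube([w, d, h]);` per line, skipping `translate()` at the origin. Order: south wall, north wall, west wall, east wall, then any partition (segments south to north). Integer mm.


cube([3500, 100, 2950]);
translate([0, 2900, 0]) cube([3500, 100, 2950]);
translate([0, 100, 0]) cube([100, 2800, 2950]);
translate([3400, 100, 0]) cube([100, 2800, 2950]);
translate([1500, 100, 0]) cube([100, 1000, 2950]);
translate([1500, 2100, 0]) cube([100, 800, 2950]);


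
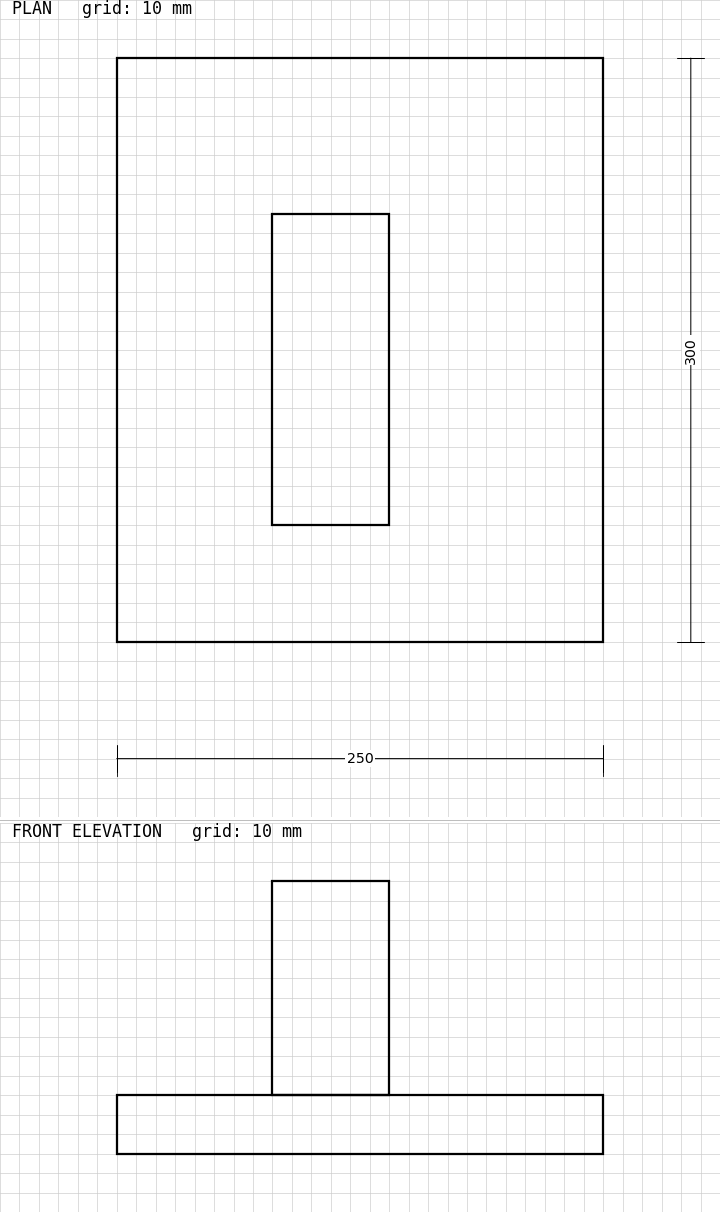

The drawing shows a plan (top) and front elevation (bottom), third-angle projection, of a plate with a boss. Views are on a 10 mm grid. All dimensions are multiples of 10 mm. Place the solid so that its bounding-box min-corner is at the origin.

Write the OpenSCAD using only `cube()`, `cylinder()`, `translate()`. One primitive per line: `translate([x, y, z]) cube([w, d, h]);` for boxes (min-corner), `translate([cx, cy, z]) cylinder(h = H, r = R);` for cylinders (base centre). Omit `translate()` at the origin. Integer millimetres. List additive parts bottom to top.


cube([250, 300, 30]);
translate([80, 60, 30]) cube([60, 160, 110]);
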